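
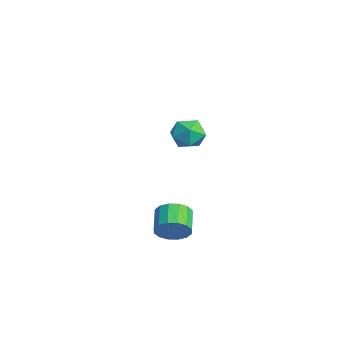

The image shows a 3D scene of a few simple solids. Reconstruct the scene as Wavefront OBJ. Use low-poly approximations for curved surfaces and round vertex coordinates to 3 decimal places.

v -1.929 2.111 0.759
v -1.522 1.679 0.581
v -0.971 2.329 2.421
v -1.39 2.062 0.456
v -1.511 2.468 0.472
v -1.827 2.707 0.623
v -2.191 2.668 0.837
v -2.432 2.368 1.015
v -2.437 1.948 1.074
v -2.205 1.604 0.985
v -1.844 1.498 0.79
v 2.15 1.052 4.036
v 3.065 1.469 4.54
v 3.195 0.351 2.72
v 4.11 0.768 3.224
v 3.539 -0.076 3.702
v 2.894 0.357 4.515
v 3.366 1.463 2.745
v 2.721 1.896 3.558
v 3.817 1.722 3.742
v 3.924 0.771 4.334
v 2.336 1.049 2.926
v 2.443 0.098 3.518
v 3.212 0.031 -3.871
v 3.737 0.174 -2.938
v 2.373 0.592 -2.236
v 1.848 0.449 -3.169
v 3.757 0.671 -3.194
v 2.394 1.089 -2.491
v 3.632 0.996 -3.631
v 2.269 1.415 -2.928
v 3.394 1.063 -4.132
v 2.031 1.481 -3.429
v 3.107 0.853 -4.564
v 1.744 1.272 -3.861
v 2.848 0.423 -4.81
v 1.485 0.841 -4.107
v 2.687 -0.112 -4.804
v 1.323 0.306 -4.102
v 2.666 -0.609 -4.549
v 1.303 -0.191 -3.846
v 2.791 -0.935 -4.112
v 1.428 -0.516 -3.409
v 3.029 -1.001 -3.611
v 1.666 -0.583 -2.908
v 3.316 -0.792 -3.179
v 1.953 -0.373 -2.476
v 3.575 -0.361 -2.933
v 2.212 0.057 -2.23
f 2 1 4
f 2 4 3
f 4 1 5
f 4 5 3
f 5 1 6
f 5 6 3
f 6 1 7
f 6 7 3
f 7 1 8
f 7 8 3
f 8 1 9
f 8 9 3
f 9 1 10
f 9 10 3
f 10 1 11
f 10 11 3
f 11 1 2
f 11 2 3
f 12 23 17
f 12 17 13
f 12 13 19
f 12 19 22
f 12 22 23
f 13 17 21
f 17 23 16
f 23 22 14
f 22 19 18
f 19 13 20
f 15 21 16
f 15 16 14
f 15 14 18
f 15 18 20
f 15 20 21
f 16 21 17
f 14 16 23
f 18 14 22
f 20 18 19
f 21 20 13
f 25 24 28
f 25 28 26
f 26 28 29
f 26 29 27
f 28 24 30
f 28 30 29
f 29 30 31
f 29 31 27
f 30 24 32
f 30 32 31
f 31 32 33
f 31 33 27
f 32 24 34
f 32 34 33
f 33 34 35
f 33 35 27
f 34 24 36
f 34 36 35
f 35 36 37
f 35 37 27
f 36 24 38
f 36 38 37
f 37 38 39
f 37 39 27
f 38 24 40
f 38 40 39
f 39 40 41
f 39 41 27
f 40 24 42
f 40 42 41
f 41 42 43
f 41 43 27
f 42 24 44
f 42 44 43
f 43 44 45
f 43 45 27
f 44 24 46
f 44 46 45
f 45 46 47
f 45 47 27
f 46 24 48
f 46 48 47
f 47 48 49
f 47 49 27
f 48 24 25
f 48 25 49
f 49 25 26
f 49 26 27



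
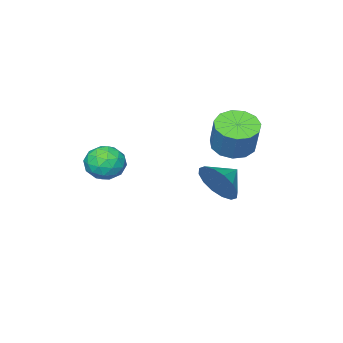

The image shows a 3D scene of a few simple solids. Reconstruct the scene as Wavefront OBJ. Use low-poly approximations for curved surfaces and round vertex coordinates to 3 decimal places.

v -3.024 2.865 2.277
v -2.518 2.221 2.412
v -2.17 2.751 3.637
v -2.676 3.395 3.503
v -2.261 2.548 2.198
v -1.913 3.078 3.423
v -2.247 2.975 2.008
v -1.898 3.505 3.234
v -2.479 3.368 1.905
v -2.13 3.898 3.13
v -2.884 3.601 1.919
v -2.536 4.131 3.145
v -3.334 3.6 2.047
v -2.985 4.13 3.273
v -3.685 3.366 2.249
v -3.337 3.896 3.474
v -3.827 2.973 2.459
v -3.478 3.503 3.684
v -3.714 2.546 2.611
v -3.365 3.076 3.837
v -3.381 2.22 2.658
v -3.033 2.75 3.883
v -2.936 2.099 2.584
v -2.587 2.629 3.809
v 0.829 1.489 2.354
v 1.373 1.596 1.793
v 1.107 0.244 2.387
v 1.651 0.351 1.826
v 1.766 0.646 2.549
v 1.594 1.415 2.528
v 0.886 0.425 1.652
v 0.714 1.194 1.631
v 1.408 0.938 1.359
v 1.952 1.075 1.913
v 0.528 0.765 2.267
v 1.072 0.902 2.821
v 1.076 1.652 2.07
v 1.404 0.188 2.11
v 1.471 0.362 2.534
v 1.791 0.425 2.204
v 1.206 1.545 2.503
v 1.526 1.608 2.173
v 1.758 1.05 2.617
v 0.954 0.232 2.007
v 1.274 0.295 1.677
v 0.689 1.415 1.976
v 1.009 1.478 1.646
v 0.722 0.79 1.563
v 1.417 1.328 1.486
v 1.581 0.596 1.505
v 1.131 0.64 1.403
v 1.029 1.092 1.391
v 1.737 1.408 1.812
v 1.9 0.677 1.831
v 1.968 0.85 2.256
v 1.867 1.302 2.244
v 1.757 1.022 1.557
v 0.58 1.163 2.349
v 0.743 0.432 2.368
v 0.613 0.538 1.936
v 0.512 0.99 1.924
v 0.899 1.244 2.675
v 1.063 0.512 2.694
v 1.451 0.748 2.789
v 1.349 1.2 2.777
v 0.723 0.818 2.623
v -2.867 2.285 0.17
v -2.548 1.932 0.992
v -3.813 2.315 0.55
v -2.513 2.42 1.041
v -2.573 2.872 0.857
v -2.712 3.167 0.489
v -2.892 3.225 0.035
v -3.066 3.032 -0.383
v -3.186 2.639 -0.652
v -3.221 2.151 -0.701
v -3.161 1.699 -0.517
v -3.022 1.404 -0.148
v -2.842 1.345 0.305
v -2.668 1.539 0.723
f 2 1 5
f 2 5 3
f 3 5 6
f 3 6 4
f 5 1 7
f 5 7 6
f 6 7 8
f 6 8 4
f 7 1 9
f 7 9 8
f 8 9 10
f 8 10 4
f 9 1 11
f 9 11 10
f 10 11 12
f 10 12 4
f 11 1 13
f 11 13 12
f 12 13 14
f 12 14 4
f 13 1 15
f 13 15 14
f 14 15 16
f 14 16 4
f 15 1 17
f 15 17 16
f 16 17 18
f 16 18 4
f 17 1 19
f 17 19 18
f 18 19 20
f 18 20 4
f 19 1 21
f 19 21 20
f 20 21 22
f 20 22 4
f 21 1 23
f 21 23 22
f 22 23 24
f 22 24 4
f 23 1 2
f 23 2 24
f 24 2 3
f 24 3 4
f 25 62 41
f 62 36 65
f 41 65 30
f 62 65 41
f 25 41 37
f 41 30 42
f 37 42 26
f 41 42 37
f 25 37 46
f 37 26 47
f 46 47 32
f 37 47 46
f 25 46 58
f 46 32 61
f 58 61 35
f 46 61 58
f 25 58 62
f 58 35 66
f 62 66 36
f 58 66 62
f 26 42 53
f 42 30 56
f 53 56 34
f 42 56 53
f 30 65 43
f 65 36 64
f 43 64 29
f 65 64 43
f 36 66 63
f 66 35 59
f 63 59 27
f 66 59 63
f 35 61 60
f 61 32 48
f 60 48 31
f 61 48 60
f 32 47 52
f 47 26 49
f 52 49 33
f 47 49 52
f 28 54 40
f 54 34 55
f 40 55 29
f 54 55 40
f 28 40 38
f 40 29 39
f 38 39 27
f 40 39 38
f 28 38 45
f 38 27 44
f 45 44 31
f 38 44 45
f 28 45 50
f 45 31 51
f 50 51 33
f 45 51 50
f 28 50 54
f 50 33 57
f 54 57 34
f 50 57 54
f 29 55 43
f 55 34 56
f 43 56 30
f 55 56 43
f 27 39 63
f 39 29 64
f 63 64 36
f 39 64 63
f 31 44 60
f 44 27 59
f 60 59 35
f 44 59 60
f 33 51 52
f 51 31 48
f 52 48 32
f 51 48 52
f 34 57 53
f 57 33 49
f 53 49 26
f 57 49 53
f 68 67 70
f 68 70 69
f 70 67 71
f 70 71 69
f 71 67 72
f 71 72 69
f 72 67 73
f 72 73 69
f 73 67 74
f 73 74 69
f 74 67 75
f 74 75 69
f 75 67 76
f 75 76 69
f 76 67 77
f 76 77 69
f 77 67 78
f 77 78 69
f 78 67 79
f 78 79 69
f 79 67 80
f 79 80 69
f 80 67 68
f 80 68 69



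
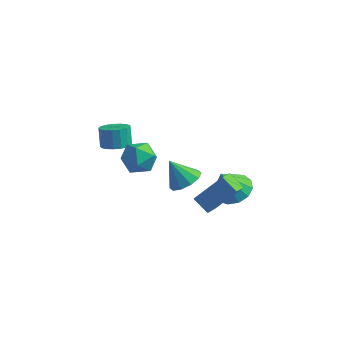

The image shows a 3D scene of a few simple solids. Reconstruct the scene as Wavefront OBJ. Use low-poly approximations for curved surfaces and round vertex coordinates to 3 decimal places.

v 2.343 0.439 -0.352
v 3.34 0.662 -0.032
v 1.977 -0.279 1.292
v 3.005 1.145 0.104
v 2.461 1.404 0.096
v 1.879 1.356 -0.054
v 1.444 1.017 -0.299
v 1.295 0.495 -0.56
v 1.478 -0.045 -0.755
v 1.936 -0.432 -0.822
v 2.523 -0.542 -0.74
v 3.053 -0.341 -0.534
v 3.357 0.108 -0.27
v -3.077 -2.002 2.813
v -2.327 -2.144 3.085
v -2.634 -1.741 4.14
v -3.383 -1.598 3.867
v -2.31 -1.781 2.951
v -2.616 -1.377 4.006
v -2.468 -1.468 2.786
v -2.775 -1.065 3.84
v -2.766 -1.278 2.626
v -3.072 -0.874 3.681
v -3.134 -1.253 2.509
v -3.441 -0.849 3.564
v -3.49 -1.4 2.462
v -3.797 -0.996 3.517
v -3.751 -1.685 2.495
v -4.058 -1.281 3.55
v -3.858 -2.042 2.601
v -4.164 -1.639 3.656
v -3.785 -2.39 2.755
v -4.092 -1.987 3.81
v -3.55 -2.649 2.923
v -3.857 -2.246 3.977
v -3.207 -2.76 3.065
v -3.514 -2.357 4.12
v -2.834 -2.697 3.149
v -3.141 -2.294 4.204
v -2.517 -2.475 3.157
v -2.823 -2.072 4.211
v 2.127 -3.531 1.928
v 3.362 -2.906 3.625
v 2.135 -2.754 1.637
v 3.37 -2.129 3.334
v 3.01 -3.751 1.366
v 4.245 -3.126 3.063
v 3.018 -2.974 1.075
v 4.253 -2.349 2.772
v -1.379 -2.569 3.554
v -0.863 -2.709 4.435
v -1.077 -4.151 3.125
v -0.561 -4.291 4.006
v -1.582 -4.155 4.024
v -1.769 -3.177 4.288
v -0.171 -3.683 3.272
v -0.358 -2.705 3.536
v -0.116 -3.397 4.26
v -0.988 -3.689 4.725
v -0.952 -3.171 2.835
v -1.824 -3.463 3.3
v 0.207 -0.726 0.381
v 0.99 -0.774 0.917
v -0.687 -0.834 1.679
v 0.843 -0.209 0.862
v 0.452 0.16 0.624
v -0.032 0.19 0.293
v -0.425 -0.13 -0.004
v -0.576 -0.677 -0.155
v -0.428 -1.243 -0.1
v -0.038 -1.611 0.138
v 0.446 -1.641 0.469
v 0.839 -1.321 0.767
f 2 1 4
f 2 4 3
f 4 1 5
f 4 5 3
f 5 1 6
f 5 6 3
f 6 1 7
f 6 7 3
f 7 1 8
f 7 8 3
f 8 1 9
f 8 9 3
f 9 1 10
f 9 10 3
f 10 1 11
f 10 11 3
f 11 1 12
f 11 12 3
f 12 1 13
f 12 13 3
f 13 1 2
f 13 2 3
f 15 14 18
f 15 18 16
f 16 18 19
f 16 19 17
f 18 14 20
f 18 20 19
f 19 20 21
f 19 21 17
f 20 14 22
f 20 22 21
f 21 22 23
f 21 23 17
f 22 14 24
f 22 24 23
f 23 24 25
f 23 25 17
f 24 14 26
f 24 26 25
f 25 26 27
f 25 27 17
f 26 14 28
f 26 28 27
f 27 28 29
f 27 29 17
f 28 14 30
f 28 30 29
f 29 30 31
f 29 31 17
f 30 14 32
f 30 32 31
f 31 32 33
f 31 33 17
f 32 14 34
f 32 34 33
f 33 34 35
f 33 35 17
f 34 14 36
f 34 36 35
f 35 36 37
f 35 37 17
f 36 14 38
f 36 38 37
f 37 38 39
f 37 39 17
f 38 14 40
f 38 40 39
f 39 40 41
f 39 41 17
f 40 14 15
f 40 15 41
f 41 15 16
f 41 16 17
f 43 45 42
f 46 43 42
f 42 45 44
f 44 46 42
f 43 49 45
f 47 43 46
f 47 49 43
f 45 49 44
f 48 46 44
f 44 49 48
f 48 47 46
f 49 47 48
f 50 61 55
f 50 55 51
f 50 51 57
f 50 57 60
f 50 60 61
f 51 55 59
f 55 61 54
f 61 60 52
f 60 57 56
f 57 51 58
f 53 59 54
f 53 54 52
f 53 52 56
f 53 56 58
f 53 58 59
f 54 59 55
f 52 54 61
f 56 52 60
f 58 56 57
f 59 58 51
f 63 62 65
f 63 65 64
f 65 62 66
f 65 66 64
f 66 62 67
f 66 67 64
f 67 62 68
f 67 68 64
f 68 62 69
f 68 69 64
f 69 62 70
f 69 70 64
f 70 62 71
f 70 71 64
f 71 62 72
f 71 72 64
f 72 62 73
f 72 73 64
f 73 62 63
f 73 63 64



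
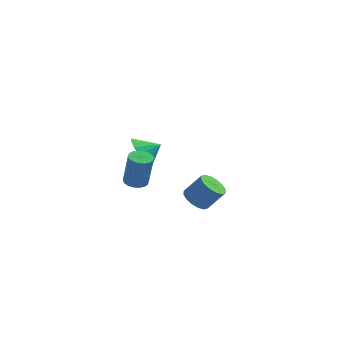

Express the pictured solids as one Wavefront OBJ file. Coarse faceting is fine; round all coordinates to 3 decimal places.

v -1.101 -3.126 -2.069
v -0.652 -3.467 -2.155
v -0.39 -3.534 -0.517
v -0.839 -3.194 -0.431
v -0.549 -3.235 -2.162
v -0.287 -3.302 -0.524
v -0.556 -2.981 -2.15
v -0.294 -3.048 -0.512
v -0.67 -2.757 -2.123
v -0.409 -2.824 -0.485
v -0.87 -2.605 -2.084
v -0.609 -2.673 -0.447
v -1.116 -2.557 -2.043
v -0.854 -2.624 -0.405
v -1.359 -2.622 -2.007
v -1.097 -2.689 -0.369
v -1.55 -2.786 -1.983
v -1.288 -2.853 -0.345
v -1.653 -3.018 -1.976
v -1.391 -3.085 -0.338
v -1.646 -3.272 -1.988
v -1.384 -3.339 -0.35
v -1.531 -3.496 -2.015
v -1.27 -3.563 -0.377
v -1.331 -3.647 -2.053
v -1.07 -3.715 -0.416
v -1.086 -3.696 -2.095
v -0.824 -3.763 -0.457
v -0.843 -3.631 -2.131
v -0.581 -3.698 -0.493
v 1.766 -4.047 -2.255
v 2.072 -3.525 -2.586
v 2.801 -3.351 -1.636
v 2.494 -3.873 -1.305
v 1.802 -3.375 -2.406
v 2.531 -3.201 -1.456
v 1.523 -3.405 -2.186
v 2.251 -3.231 -1.236
v 1.308 -3.607 -1.985
v 2.037 -3.433 -1.035
v 1.216 -3.927 -1.855
v 1.945 -3.753 -0.905
v 1.271 -4.279 -1.833
v 2 -4.105 -0.883
v 1.459 -4.569 -1.924
v 2.188 -4.395 -0.974
v 1.729 -4.719 -2.104
v 2.458 -4.545 -1.154
v 2.009 -4.689 -2.324
v 2.737 -4.515 -1.374
v 2.223 -4.487 -2.525
v 2.952 -4.313 -1.575
v 2.315 -4.167 -2.655
v 3.044 -3.993 -1.705
v 2.26 -3.815 -2.677
v 2.989 -3.641 -1.727
v -2.022 1.898 -3.5
v -1.484 1.593 -4.234
v -1.158 2.222 -3
v -1.596 2.065 -4.344
v -1.823 2.492 -4.228
v -2.103 2.759 -3.917
v -2.361 2.796 -3.494
v -2.529 2.593 -3.073
v -2.561 2.203 -2.766
v -2.449 1.732 -2.656
v -2.222 1.305 -2.772
v -1.942 1.037 -3.083
v -1.683 1 -3.506
v -1.515 1.204 -3.927
f 2 1 5
f 2 5 3
f 3 5 6
f 3 6 4
f 5 1 7
f 5 7 6
f 6 7 8
f 6 8 4
f 7 1 9
f 7 9 8
f 8 9 10
f 8 10 4
f 9 1 11
f 9 11 10
f 10 11 12
f 10 12 4
f 11 1 13
f 11 13 12
f 12 13 14
f 12 14 4
f 13 1 15
f 13 15 14
f 14 15 16
f 14 16 4
f 15 1 17
f 15 17 16
f 16 17 18
f 16 18 4
f 17 1 19
f 17 19 18
f 18 19 20
f 18 20 4
f 19 1 21
f 19 21 20
f 20 21 22
f 20 22 4
f 21 1 23
f 21 23 22
f 22 23 24
f 22 24 4
f 23 1 25
f 23 25 24
f 24 25 26
f 24 26 4
f 25 1 27
f 25 27 26
f 26 27 28
f 26 28 4
f 27 1 29
f 27 29 28
f 28 29 30
f 28 30 4
f 29 1 2
f 29 2 30
f 30 2 3
f 30 3 4
f 32 31 35
f 32 35 33
f 33 35 36
f 33 36 34
f 35 31 37
f 35 37 36
f 36 37 38
f 36 38 34
f 37 31 39
f 37 39 38
f 38 39 40
f 38 40 34
f 39 31 41
f 39 41 40
f 40 41 42
f 40 42 34
f 41 31 43
f 41 43 42
f 42 43 44
f 42 44 34
f 43 31 45
f 43 45 44
f 44 45 46
f 44 46 34
f 45 31 47
f 45 47 46
f 46 47 48
f 46 48 34
f 47 31 49
f 47 49 48
f 48 49 50
f 48 50 34
f 49 31 51
f 49 51 50
f 50 51 52
f 50 52 34
f 51 31 53
f 51 53 52
f 52 53 54
f 52 54 34
f 53 31 55
f 53 55 54
f 54 55 56
f 54 56 34
f 55 31 32
f 55 32 56
f 56 32 33
f 56 33 34
f 58 57 60
f 58 60 59
f 60 57 61
f 60 61 59
f 61 57 62
f 61 62 59
f 62 57 63
f 62 63 59
f 63 57 64
f 63 64 59
f 64 57 65
f 64 65 59
f 65 57 66
f 65 66 59
f 66 57 67
f 66 67 59
f 67 57 68
f 67 68 59
f 68 57 69
f 68 69 59
f 69 57 70
f 69 70 59
f 70 57 58
f 70 58 59



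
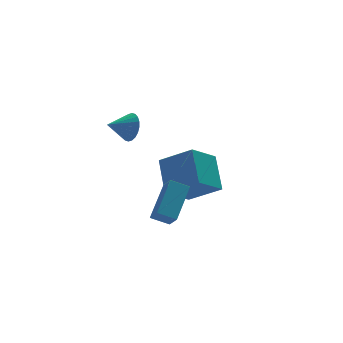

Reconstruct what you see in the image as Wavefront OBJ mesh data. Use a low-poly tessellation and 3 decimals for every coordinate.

v -1.024 -4.628 -2.353
v -1.824 -4.205 -1.929
v -1.027 -3.881 -3.105
v -1.827 -3.457 -2.68
v 0.247 -3.423 -1.16
v -0.553 -2.999 -0.735
v 0.244 -2.675 -1.911
v -0.556 -2.252 -1.487
v -1.48 -0.609 1.821
v -1.21 -0.233 2.522
v -2.64 -0.591 2.259
v -1.277 0.026 2.333
v -1.376 0.188 2.065
v -1.49 0.229 1.761
v -1.603 0.142 1.466
v -1.697 -0.059 1.224
v -1.758 -0.344 1.074
v -1.776 -0.669 1.038
v -1.75 -0.985 1.12
v -1.682 -1.244 1.31
v -1.584 -1.406 1.577
v -1.47 -1.447 1.882
v -1.357 -1.36 2.177
v -1.263 -1.159 2.418
v -1.202 -0.874 2.568
v -1.183 -0.549 2.605
v 1.042 0.921 -4.238
v 2.266 -0.322 -3.124
v 1.515 2.594 -2.89
v 2.738 1.351 -1.776
v 2.582 1.409 -5.384
v 3.805 0.166 -4.27
v 3.054 3.082 -4.036
v 4.278 1.839 -2.922
f 2 4 1
f 5 2 1
f 1 4 3
f 3 5 1
f 2 8 4
f 6 2 5
f 6 8 2
f 4 8 3
f 7 5 3
f 3 8 7
f 7 6 5
f 8 6 7
f 10 9 12
f 10 12 11
f 12 9 13
f 12 13 11
f 13 9 14
f 13 14 11
f 14 9 15
f 14 15 11
f 15 9 16
f 15 16 11
f 16 9 17
f 16 17 11
f 17 9 18
f 17 18 11
f 18 9 19
f 18 19 11
f 19 9 20
f 19 20 11
f 20 9 21
f 20 21 11
f 21 9 22
f 21 22 11
f 22 9 23
f 22 23 11
f 23 9 24
f 23 24 11
f 24 9 25
f 24 25 11
f 25 9 26
f 25 26 11
f 26 9 10
f 26 10 11
f 28 30 27
f 31 28 27
f 27 30 29
f 29 31 27
f 28 34 30
f 32 28 31
f 32 34 28
f 30 34 29
f 33 31 29
f 29 34 33
f 33 32 31
f 34 32 33



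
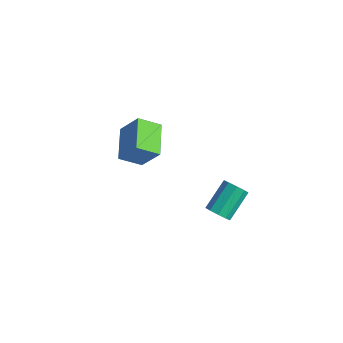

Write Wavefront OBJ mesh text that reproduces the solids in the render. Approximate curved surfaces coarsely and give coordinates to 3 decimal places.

v 1.707 -3.413 -3.967
v 1.954 -3.114 -4.314
v 1.781 -2.049 -3.52
v 1.533 -2.347 -3.173
v 1.605 -3.119 -4.384
v 1.432 -2.053 -3.59
v 1.304 -3.261 -4.259
v 1.131 -2.195 -3.465
v 1.191 -3.474 -3.997
v 1.018 -2.408 -3.203
v 1.319 -3.658 -3.721
v 1.146 -2.593 -2.928
v 1.629 -3.728 -3.561
v 1.456 -2.662 -2.767
v 1.975 -3.65 -3.59
v 1.802 -2.584 -2.796
v 2.195 -3.461 -3.796
v 2.022 -2.395 -3.002
v 2.187 -3.25 -4.081
v 2.014 -2.184 -3.288
v -3.537 -2.398 -4.028
v -4.032 -3.138 -3.472
v -2.844 -2.088 -2.997
v -3.339 -2.829 -2.441
v -2.521 -3.371 -4.419
v -3.016 -4.112 -3.863
v -1.828 -3.062 -3.388
v -2.323 -3.802 -2.832
f 2 1 5
f 2 5 3
f 3 5 6
f 3 6 4
f 5 1 7
f 5 7 6
f 6 7 8
f 6 8 4
f 7 1 9
f 7 9 8
f 8 9 10
f 8 10 4
f 9 1 11
f 9 11 10
f 10 11 12
f 10 12 4
f 11 1 13
f 11 13 12
f 12 13 14
f 12 14 4
f 13 1 15
f 13 15 14
f 14 15 16
f 14 16 4
f 15 1 17
f 15 17 16
f 16 17 18
f 16 18 4
f 17 1 19
f 17 19 18
f 18 19 20
f 18 20 4
f 19 1 2
f 19 2 20
f 20 2 3
f 20 3 4
f 22 24 21
f 25 22 21
f 21 24 23
f 23 25 21
f 22 28 24
f 26 22 25
f 26 28 22
f 24 28 23
f 27 25 23
f 23 28 27
f 27 26 25
f 28 26 27



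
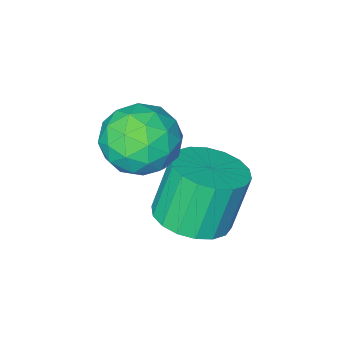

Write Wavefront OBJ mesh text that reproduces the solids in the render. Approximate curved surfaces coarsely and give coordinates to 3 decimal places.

v -3.012 -2.23 0.177
v -1.908 -2.008 -0.036
v -2.712 -4.032 -0.144
v -1.608 -3.81 -0.357
v -2.019 -3.703 0.708
v -2.204 -2.59 0.906
v -2.416 -3.45 -1.086
v -2.601 -2.337 -0.888
v -1.539 -2.762 -0.817
v -1.294 -2.919 0.292
v -3.326 -3.121 -0.472
v -3.081 -3.278 0.637
v -2.486 -1.961 0.099
v -2.134 -4.079 -0.279
v -2.375 -4.016 0.347
v -1.726 -3.886 0.222
v -2.66 -2.303 0.652
v -2.011 -2.173 0.527
v -2.077 -3.169 0.964
v -2.609 -3.867 -0.707
v -1.96 -3.737 -0.832
v -2.894 -2.154 -0.402
v -2.245 -2.024 -0.527
v -2.543 -2.871 -1.144
v -1.621 -2.274 -0.485
v -1.445 -3.333 -0.674
v -1.919 -3.121 -1.103
v -2.028 -2.467 -0.986
v -1.476 -2.366 0.166
v -1.3 -3.425 -0.022
v -1.542 -3.362 0.603
v -1.651 -2.708 0.72
v -1.26 -2.809 -0.293
v -3.32 -2.615 -0.158
v -3.144 -3.674 -0.346
v -2.969 -3.332 -0.9
v -3.078 -2.678 -0.783
v -3.175 -2.707 0.494
v -2.999 -3.766 0.305
v -2.592 -3.573 0.806
v -2.701 -2.919 0.923
v -3.36 -3.231 0.113
v -3.125 -1.902 -2.939
v -2.372 -2.635 -2.69
v -3.002 -2.691 -0.951
v -3.755 -1.958 -1.201
v -2.151 -2.219 -2.597
v -2.781 -2.274 -0.858
v -2.123 -1.74 -2.571
v -2.753 -1.795 -0.832
v -2.293 -1.293 -2.618
v -2.923 -1.348 -0.88
v -2.628 -0.967 -2.729
v -3.258 -1.022 -0.991
v -3.062 -0.826 -2.882
v -3.692 -0.881 -1.143
v -3.508 -0.898 -3.046
v -4.138 -0.953 -1.307
v -3.878 -1.169 -3.189
v -4.508 -1.225 -1.45
v -4.099 -1.586 -3.282
v -4.729 -1.641 -1.543
v -4.127 -2.065 -3.308
v -4.757 -2.12 -1.569
v -3.957 -2.512 -3.26
v -4.587 -2.567 -1.522
v -3.622 -2.838 -3.149
v -4.252 -2.893 -1.411
v -3.188 -2.979 -2.997
v -3.818 -3.034 -1.258
v -2.742 -2.907 -2.833
v -3.372 -2.962 -1.094
f 1 38 17
f 38 12 41
f 17 41 6
f 38 41 17
f 1 17 13
f 17 6 18
f 13 18 2
f 17 18 13
f 1 13 22
f 13 2 23
f 22 23 8
f 13 23 22
f 1 22 34
f 22 8 37
f 34 37 11
f 22 37 34
f 1 34 38
f 34 11 42
f 38 42 12
f 34 42 38
f 2 18 29
f 18 6 32
f 29 32 10
f 18 32 29
f 6 41 19
f 41 12 40
f 19 40 5
f 41 40 19
f 12 42 39
f 42 11 35
f 39 35 3
f 42 35 39
f 11 37 36
f 37 8 24
f 36 24 7
f 37 24 36
f 8 23 28
f 23 2 25
f 28 25 9
f 23 25 28
f 4 30 16
f 30 10 31
f 16 31 5
f 30 31 16
f 4 16 14
f 16 5 15
f 14 15 3
f 16 15 14
f 4 14 21
f 14 3 20
f 21 20 7
f 14 20 21
f 4 21 26
f 21 7 27
f 26 27 9
f 21 27 26
f 4 26 30
f 26 9 33
f 30 33 10
f 26 33 30
f 5 31 19
f 31 10 32
f 19 32 6
f 31 32 19
f 3 15 39
f 15 5 40
f 39 40 12
f 15 40 39
f 7 20 36
f 20 3 35
f 36 35 11
f 20 35 36
f 9 27 28
f 27 7 24
f 28 24 8
f 27 24 28
f 10 33 29
f 33 9 25
f 29 25 2
f 33 25 29
f 44 43 47
f 44 47 45
f 45 47 48
f 45 48 46
f 47 43 49
f 47 49 48
f 48 49 50
f 48 50 46
f 49 43 51
f 49 51 50
f 50 51 52
f 50 52 46
f 51 43 53
f 51 53 52
f 52 53 54
f 52 54 46
f 53 43 55
f 53 55 54
f 54 55 56
f 54 56 46
f 55 43 57
f 55 57 56
f 56 57 58
f 56 58 46
f 57 43 59
f 57 59 58
f 58 59 60
f 58 60 46
f 59 43 61
f 59 61 60
f 60 61 62
f 60 62 46
f 61 43 63
f 61 63 62
f 62 63 64
f 62 64 46
f 63 43 65
f 63 65 64
f 64 65 66
f 64 66 46
f 65 43 67
f 65 67 66
f 66 67 68
f 66 68 46
f 67 43 69
f 67 69 68
f 68 69 70
f 68 70 46
f 69 43 71
f 69 71 70
f 70 71 72
f 70 72 46
f 71 43 44
f 71 44 72
f 72 44 45
f 72 45 46



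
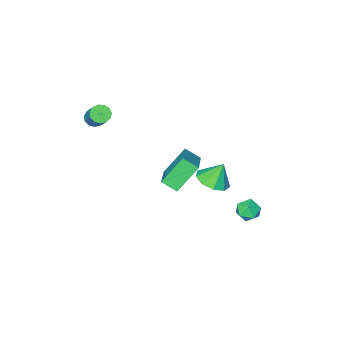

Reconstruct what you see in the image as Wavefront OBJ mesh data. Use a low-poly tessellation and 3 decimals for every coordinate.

v 0.255 3.727 1.119
v 0.826 4.528 1.234
v -0.275 3.933 2.321
v 0.239 4.701 0.944
v -0.341 4.419 0.737
v -0.641 3.812 0.708
v -0.522 3.166 0.872
v -0.039 2.782 1.151
v 0.582 2.84 1.415
v 1.05 3.313 1.541
v 1.146 3.98 1.469
v -3.453 -2.269 -3.529
v -2.931 -3.048 -2.973
v -2.193 -0.764 -2.604
v -1.671 -1.543 -2.047
v -2.109 -2.457 -5.053
v -1.587 -3.236 -4.496
v -0.849 -0.952 -4.127
v -0.327 -1.731 -3.571
v -3.094 3.524 -4.13
v -2.489 3.823 -3.722
v -2.871 2.377 -3.618
v -2.266 2.676 -3.21
v -3.005 2.884 -3.029
v -3.143 3.593 -3.346
v -2.217 2.607 -3.994
v -2.355 3.316 -4.311
v -1.947 3.257 -3.639
v -2.434 3.428 -3.042
v -2.926 2.772 -4.298
v -3.413 2.943 -3.701
v 2.516 -3.875 2.054
v 2.99 -4.212 2.203
v 3.437 -2.942 3.655
v 2.964 -2.605 3.506
v 3.1 -3.989 1.974
v 3.547 -2.719 3.426
v 3.025 -3.73 1.77
v 3.472 -2.46 3.222
v 2.788 -3.517 1.657
v 3.236 -2.247 3.109
v 2.465 -3.417 1.669
v 2.913 -2.147 3.121
v 2.159 -3.463 1.804
v 2.606 -2.193 3.256
v 1.966 -3.64 2.018
v 2.413 -2.37 3.47
v 1.947 -3.891 2.243
v 2.395 -2.621 3.695
v 2.11 -4.137 2.409
v 2.557 -2.867 3.861
v 2.401 -4.3 2.461
v 2.848 -3.03 3.913
v 2.729 -4.328 2.385
v 3.177 -3.058 3.837
f 2 1 4
f 2 4 3
f 4 1 5
f 4 5 3
f 5 1 6
f 5 6 3
f 6 1 7
f 6 7 3
f 7 1 8
f 7 8 3
f 8 1 9
f 8 9 3
f 9 1 10
f 9 10 3
f 10 1 11
f 10 11 3
f 11 1 2
f 11 2 3
f 13 15 12
f 16 13 12
f 12 15 14
f 14 16 12
f 13 19 15
f 17 13 16
f 17 19 13
f 15 19 14
f 18 16 14
f 14 19 18
f 18 17 16
f 19 17 18
f 20 31 25
f 20 25 21
f 20 21 27
f 20 27 30
f 20 30 31
f 21 25 29
f 25 31 24
f 31 30 22
f 30 27 26
f 27 21 28
f 23 29 24
f 23 24 22
f 23 22 26
f 23 26 28
f 23 28 29
f 24 29 25
f 22 24 31
f 26 22 30
f 28 26 27
f 29 28 21
f 33 32 36
f 33 36 34
f 34 36 37
f 34 37 35
f 36 32 38
f 36 38 37
f 37 38 39
f 37 39 35
f 38 32 40
f 38 40 39
f 39 40 41
f 39 41 35
f 40 32 42
f 40 42 41
f 41 42 43
f 41 43 35
f 42 32 44
f 42 44 43
f 43 44 45
f 43 45 35
f 44 32 46
f 44 46 45
f 45 46 47
f 45 47 35
f 46 32 48
f 46 48 47
f 47 48 49
f 47 49 35
f 48 32 50
f 48 50 49
f 49 50 51
f 49 51 35
f 50 32 52
f 50 52 51
f 51 52 53
f 51 53 35
f 52 32 54
f 52 54 53
f 53 54 55
f 53 55 35
f 54 32 33
f 54 33 55
f 55 33 34
f 55 34 35



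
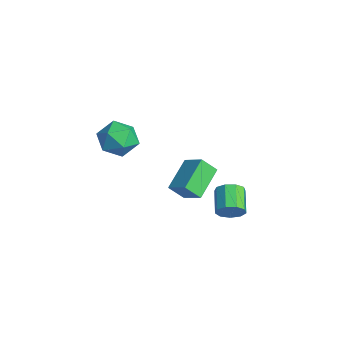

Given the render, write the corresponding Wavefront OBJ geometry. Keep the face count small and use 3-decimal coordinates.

v 2.91 -1.308 0.71
v 1.768 0.01 1.626
v 3.109 -0.557 -0.124
v 1.967 0.762 0.792
v 3.993 -0.842 1.388
v 2.851 0.477 2.304
v 4.192 -0.09 0.554
v 3.05 1.228 1.47
v 2.869 2.071 -2.195
v 3.084 1.7 -1.52
v 1.807 2.179 -0.849
v 1.591 2.549 -1.525
v 3.276 2.212 -1.521
v 1.998 2.691 -0.851
v 3.277 2.659 -1.838
v 1.999 3.138 -1.168
v 3.087 2.83 -2.322
v 1.81 3.309 -1.651
v 2.795 2.646 -2.747
v 1.518 3.124 -2.076
v 2.537 2.192 -2.913
v 1.26 2.671 -2.243
v 2.435 1.682 -2.744
v 1.158 2.161 -2.073
v 2.535 1.354 -2.318
v 1.258 1.833 -1.647
v 2.792 1.361 -1.835
v 1.515 1.84 -1.164
v -3.589 -1.087 -0.583
v -2.582 -0.815 0.07
v -3.838 -2.745 0.49
v -2.831 -2.473 1.143
v -3.846 -1.787 1.262
v -3.692 -0.763 0.599
v -2.728 -2.797 -0.039
v -2.574 -1.773 -0.702
v -2.051 -1.872 0.407
v -2.741 -1.248 1.211
v -3.679 -2.312 -0.651
v -4.369 -1.688 0.153
f 2 4 1
f 5 2 1
f 1 4 3
f 3 5 1
f 2 8 4
f 6 2 5
f 6 8 2
f 4 8 3
f 7 5 3
f 3 8 7
f 7 6 5
f 8 6 7
f 10 9 13
f 10 13 11
f 11 13 14
f 11 14 12
f 13 9 15
f 13 15 14
f 14 15 16
f 14 16 12
f 15 9 17
f 15 17 16
f 16 17 18
f 16 18 12
f 17 9 19
f 17 19 18
f 18 19 20
f 18 20 12
f 19 9 21
f 19 21 20
f 20 21 22
f 20 22 12
f 21 9 23
f 21 23 22
f 22 23 24
f 22 24 12
f 23 9 25
f 23 25 24
f 24 25 26
f 24 26 12
f 25 9 27
f 25 27 26
f 26 27 28
f 26 28 12
f 27 9 10
f 27 10 28
f 28 10 11
f 28 11 12
f 29 40 34
f 29 34 30
f 29 30 36
f 29 36 39
f 29 39 40
f 30 34 38
f 34 40 33
f 40 39 31
f 39 36 35
f 36 30 37
f 32 38 33
f 32 33 31
f 32 31 35
f 32 35 37
f 32 37 38
f 33 38 34
f 31 33 40
f 35 31 39
f 37 35 36
f 38 37 30



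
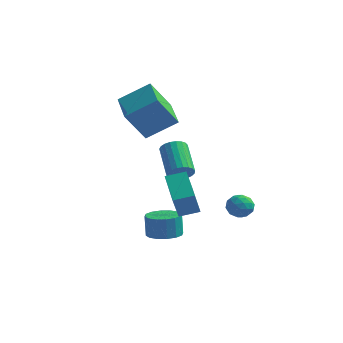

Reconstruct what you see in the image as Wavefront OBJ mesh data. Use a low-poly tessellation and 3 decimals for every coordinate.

v -4.087 -0.829 4.154
v -2.749 -0.105 5.115
v -5.146 0.829 4.379
v -3.808 1.553 5.341
v -3.332 -0.133 2.579
v -1.994 0.591 3.541
v -4.391 1.525 2.805
v -3.053 2.249 3.766
v -1.47 -0.445 0.773
v -1.046 -0.527 1.285
v -1.925 0.764 2.219
v -2.35 0.845 1.707
v -0.918 -0.331 1.134
v -1.797 0.96 2.069
v -0.885 -0.154 0.921
v -1.765 1.137 1.855
v -0.954 -0.028 0.682
v -1.833 1.263 1.617
v -1.112 0.026 0.459
v -1.991 1.317 1.394
v -1.332 -0.002 0.29
v -2.211 1.289 1.225
v -1.575 -0.106 0.205
v -2.455 1.185 1.139
v -1.801 -0.269 0.218
v -2.681 1.022 1.152
v -1.969 -0.462 0.326
v -2.849 0.828 1.261
v -2.052 -0.653 0.512
v -2.931 0.638 1.447
v -2.033 -0.808 0.743
v -2.913 0.483 1.678
v -1.917 -0.9 0.979
v -2.797 0.391 1.914
v -1.724 -0.913 1.18
v -2.604 0.378 2.114
v -1.487 -0.846 1.31
v -2.367 0.445 2.244
v -1.247 -0.709 1.347
v -2.127 0.582 2.281
v 0.998 -0.946 -0.434
v 1.448 -0.45 -0.618
v 1.852 -1.65 -0.242
v 2.302 -1.154 -0.426
v 1.939 -1.092 0.162
v 1.411 -0.657 0.044
v 1.889 -1.443 -0.904
v 1.361 -1.008 -1.022
v 1.999 -0.757 -0.908
v 2.029 -0.541 -0.249
v 1.271 -1.559 -0.611
v 1.301 -1.343 0.048
v 1.148 -0.636 -0.543
v 2.152 -1.464 -0.317
v 1.938 -1.427 0.028
v 2.203 -1.136 -0.08
v 1.126 -0.758 -0.154
v 1.391 -0.467 -0.262
v 1.679 -0.844 0.196
v 1.909 -1.633 -0.598
v 2.174 -1.342 -0.706
v 1.097 -0.964 -0.78
v 1.362 -0.673 -0.888
v 1.621 -1.256 -1.056
v 1.736 -0.526 -0.821
v 2.238 -0.939 -0.709
v 1.995 -1.109 -0.989
v 1.685 -0.853 -1.059
v 1.754 -0.398 -0.434
v 2.256 -0.812 -0.321
v 2.042 -0.776 0.024
v 1.732 -0.52 -0.045
v 2.078 -0.579 -0.605
v 1.044 -1.288 -0.539
v 1.546 -1.702 -0.426
v 1.568 -1.58 -0.815
v 1.258 -1.324 -0.884
v 1.062 -1.161 -0.151
v 1.564 -1.574 -0.039
v 1.615 -1.247 0.199
v 1.305 -0.991 0.129
v 1.222 -1.521 -0.255
v -0.2 -3.853 -0.046
v -0.215 -4.526 1.294
v -1.129 -2.492 0.626
v -1.144 -3.165 1.967
v 0.644 -3.395 0.193
v 0.629 -4.068 1.534
v -0.285 -2.034 0.866
v -0.3 -2.707 2.206
v -1.393 -2.601 -2.094
v -0.661 -3.005 -1.942
v -0.795 -2.824 -0.814
v -1.527 -2.419 -0.966
v -0.549 -2.584 -1.996
v -0.683 -2.402 -0.869
v -0.663 -2.166 -2.077
v -0.797 -1.985 -0.949
v -0.972 -1.865 -2.162
v -1.106 -1.684 -1.035
v -1.395 -1.762 -2.229
v -1.529 -1.58 -1.102
v -1.816 -1.883 -2.26
v -1.95 -1.701 -1.132
v -2.125 -2.196 -2.246
v -2.259 -2.015 -1.118
v -2.237 -2.618 -2.191
v -2.371 -2.436 -1.064
v -2.123 -3.035 -2.111
v -2.257 -2.854 -0.983
v -1.814 -3.336 -2.025
v -1.948 -3.155 -0.898
v -1.391 -3.44 -1.958
v -1.525 -3.258 -0.831
v -0.97 -3.319 -1.928
v -1.104 -3.137 -0.8
f 2 4 1
f 5 2 1
f 1 4 3
f 3 5 1
f 2 8 4
f 6 2 5
f 6 8 2
f 4 8 3
f 7 5 3
f 3 8 7
f 7 6 5
f 8 6 7
f 10 9 13
f 10 13 11
f 11 13 14
f 11 14 12
f 13 9 15
f 13 15 14
f 14 15 16
f 14 16 12
f 15 9 17
f 15 17 16
f 16 17 18
f 16 18 12
f 17 9 19
f 17 19 18
f 18 19 20
f 18 20 12
f 19 9 21
f 19 21 20
f 20 21 22
f 20 22 12
f 21 9 23
f 21 23 22
f 22 23 24
f 22 24 12
f 23 9 25
f 23 25 24
f 24 25 26
f 24 26 12
f 25 9 27
f 25 27 26
f 26 27 28
f 26 28 12
f 27 9 29
f 27 29 28
f 28 29 30
f 28 30 12
f 29 9 31
f 29 31 30
f 30 31 32
f 30 32 12
f 31 9 33
f 31 33 32
f 32 33 34
f 32 34 12
f 33 9 35
f 33 35 34
f 34 35 36
f 34 36 12
f 35 9 37
f 35 37 36
f 36 37 38
f 36 38 12
f 37 9 39
f 37 39 38
f 38 39 40
f 38 40 12
f 39 9 10
f 39 10 40
f 40 10 11
f 40 11 12
f 41 78 57
f 78 52 81
f 57 81 46
f 78 81 57
f 41 57 53
f 57 46 58
f 53 58 42
f 57 58 53
f 41 53 62
f 53 42 63
f 62 63 48
f 53 63 62
f 41 62 74
f 62 48 77
f 74 77 51
f 62 77 74
f 41 74 78
f 74 51 82
f 78 82 52
f 74 82 78
f 42 58 69
f 58 46 72
f 69 72 50
f 58 72 69
f 46 81 59
f 81 52 80
f 59 80 45
f 81 80 59
f 52 82 79
f 82 51 75
f 79 75 43
f 82 75 79
f 51 77 76
f 77 48 64
f 76 64 47
f 77 64 76
f 48 63 68
f 63 42 65
f 68 65 49
f 63 65 68
f 44 70 56
f 70 50 71
f 56 71 45
f 70 71 56
f 44 56 54
f 56 45 55
f 54 55 43
f 56 55 54
f 44 54 61
f 54 43 60
f 61 60 47
f 54 60 61
f 44 61 66
f 61 47 67
f 66 67 49
f 61 67 66
f 44 66 70
f 66 49 73
f 70 73 50
f 66 73 70
f 45 71 59
f 71 50 72
f 59 72 46
f 71 72 59
f 43 55 79
f 55 45 80
f 79 80 52
f 55 80 79
f 47 60 76
f 60 43 75
f 76 75 51
f 60 75 76
f 49 67 68
f 67 47 64
f 68 64 48
f 67 64 68
f 50 73 69
f 73 49 65
f 69 65 42
f 73 65 69
f 84 86 83
f 87 84 83
f 83 86 85
f 85 87 83
f 84 90 86
f 88 84 87
f 88 90 84
f 86 90 85
f 89 87 85
f 85 90 89
f 89 88 87
f 90 88 89
f 92 91 95
f 92 95 93
f 93 95 96
f 93 96 94
f 95 91 97
f 95 97 96
f 96 97 98
f 96 98 94
f 97 91 99
f 97 99 98
f 98 99 100
f 98 100 94
f 99 91 101
f 99 101 100
f 100 101 102
f 100 102 94
f 101 91 103
f 101 103 102
f 102 103 104
f 102 104 94
f 103 91 105
f 103 105 104
f 104 105 106
f 104 106 94
f 105 91 107
f 105 107 106
f 106 107 108
f 106 108 94
f 107 91 109
f 107 109 108
f 108 109 110
f 108 110 94
f 109 91 111
f 109 111 110
f 110 111 112
f 110 112 94
f 111 91 113
f 111 113 112
f 112 113 114
f 112 114 94
f 113 91 115
f 113 115 114
f 114 115 116
f 114 116 94
f 115 91 92
f 115 92 116
f 116 92 93
f 116 93 94



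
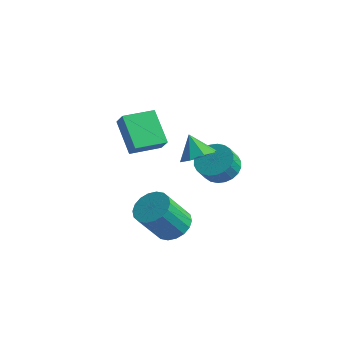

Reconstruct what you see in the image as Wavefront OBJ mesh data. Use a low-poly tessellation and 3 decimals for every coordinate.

v 0.007 -0.173 -1.934
v 1.034 -0.249 -1.923
v 0.98 -0.863 -1.036
v -0.047 -0.787 -1.046
v 0.978 0.08 -1.699
v 0.923 -0.534 -0.812
v 0.774 0.37 -1.511
v 0.719 -0.244 -0.624
v 0.453 0.578 -1.387
v 0.398 -0.036 -0.5
v 0.064 0.671 -1.346
v 0.009 0.057 -0.459
v -0.333 0.636 -1.395
v -0.388 0.022 -0.508
v -0.679 0.478 -1.525
v -0.733 -0.136 -0.638
v -0.92 0.22 -1.718
v -0.974 -0.393 -0.831
v -1.02 -0.097 -1.944
v -1.074 -0.711 -1.057
v -0.963 -0.426 -2.168
v -1.018 -1.04 -1.281
v -0.759 -0.716 -2.356
v -0.814 -1.33 -1.469
v -0.438 -0.924 -2.48
v -0.493 -1.538 -1.593
v -0.049 -1.017 -2.521
v -0.104 -1.631 -1.634
v 0.348 -0.982 -2.472
v 0.293 -1.596 -1.585
v 0.693 -0.824 -2.342
v 0.639 -1.438 -1.455
v 0.934 -0.567 -2.149
v 0.88 -1.18 -1.262
v -0.73 -3.152 -4.698
v 0.215 -3.561 -4.681
v -0.285 -4.638 -2.924
v -1.23 -4.228 -2.942
v 0.264 -3.179 -4.432
v -0.235 -4.256 -2.676
v 0.117 -2.792 -4.237
v -0.382 -3.868 -2.48
v -0.198 -2.475 -4.132
v -0.697 -3.552 -2.376
v -0.618 -2.293 -4.14
v -1.118 -3.37 -2.384
v -1.061 -2.281 -4.259
v -1.56 -3.358 -2.502
v -1.438 -2.441 -4.464
v -1.938 -3.518 -2.707
v -1.675 -2.742 -4.716
v -2.175 -3.819 -2.959
v -1.725 -3.124 -4.964
v -2.224 -4.201 -3.208
v -1.578 -3.512 -5.16
v -2.077 -4.588 -3.403
v -1.263 -3.828 -5.264
v -1.762 -4.905 -3.508
v -0.842 -4.01 -5.256
v -1.342 -5.087 -3.5
v -0.4 -4.022 -5.138
v -0.899 -5.099 -3.381
v -0.022 -3.862 -4.933
v -0.522 -4.939 -3.176
v 1.347 -4.03 1.704
v 2.119 -3.735 2.152
v 0.633 -3.79 2.776
v 1.78 -3.202 1.808
v 1.188 -3.154 1.402
v 0.688 -3.619 1.174
v 0.575 -4.325 1.256
v 0.914 -4.858 1.601
v 1.506 -4.906 2.006
v 2.005 -4.441 2.234
v -3.206 -3.317 -0.487
v -4.59 -2.495 0.799
v -2.391 -1.827 -0.562
v -3.775 -1.005 0.723
v -2.625 -3.595 0.317
v -4.009 -2.773 1.602
v -1.81 -2.105 0.241
v -3.194 -1.283 1.527
f 2 1 5
f 2 5 3
f 3 5 6
f 3 6 4
f 5 1 7
f 5 7 6
f 6 7 8
f 6 8 4
f 7 1 9
f 7 9 8
f 8 9 10
f 8 10 4
f 9 1 11
f 9 11 10
f 10 11 12
f 10 12 4
f 11 1 13
f 11 13 12
f 12 13 14
f 12 14 4
f 13 1 15
f 13 15 14
f 14 15 16
f 14 16 4
f 15 1 17
f 15 17 16
f 16 17 18
f 16 18 4
f 17 1 19
f 17 19 18
f 18 19 20
f 18 20 4
f 19 1 21
f 19 21 20
f 20 21 22
f 20 22 4
f 21 1 23
f 21 23 22
f 22 23 24
f 22 24 4
f 23 1 25
f 23 25 24
f 24 25 26
f 24 26 4
f 25 1 27
f 25 27 26
f 26 27 28
f 26 28 4
f 27 1 29
f 27 29 28
f 28 29 30
f 28 30 4
f 29 1 31
f 29 31 30
f 30 31 32
f 30 32 4
f 31 1 33
f 31 33 32
f 32 33 34
f 32 34 4
f 33 1 2
f 33 2 34
f 34 2 3
f 34 3 4
f 36 35 39
f 36 39 37
f 37 39 40
f 37 40 38
f 39 35 41
f 39 41 40
f 40 41 42
f 40 42 38
f 41 35 43
f 41 43 42
f 42 43 44
f 42 44 38
f 43 35 45
f 43 45 44
f 44 45 46
f 44 46 38
f 45 35 47
f 45 47 46
f 46 47 48
f 46 48 38
f 47 35 49
f 47 49 48
f 48 49 50
f 48 50 38
f 49 35 51
f 49 51 50
f 50 51 52
f 50 52 38
f 51 35 53
f 51 53 52
f 52 53 54
f 52 54 38
f 53 35 55
f 53 55 54
f 54 55 56
f 54 56 38
f 55 35 57
f 55 57 56
f 56 57 58
f 56 58 38
f 57 35 59
f 57 59 58
f 58 59 60
f 58 60 38
f 59 35 61
f 59 61 60
f 60 61 62
f 60 62 38
f 61 35 63
f 61 63 62
f 62 63 64
f 62 64 38
f 63 35 36
f 63 36 64
f 64 36 37
f 64 37 38
f 66 65 68
f 66 68 67
f 68 65 69
f 68 69 67
f 69 65 70
f 69 70 67
f 70 65 71
f 70 71 67
f 71 65 72
f 71 72 67
f 72 65 73
f 72 73 67
f 73 65 74
f 73 74 67
f 74 65 66
f 74 66 67
f 76 78 75
f 79 76 75
f 75 78 77
f 77 79 75
f 76 82 78
f 80 76 79
f 80 82 76
f 78 82 77
f 81 79 77
f 77 82 81
f 81 80 79
f 82 80 81



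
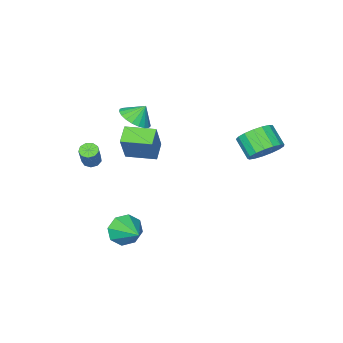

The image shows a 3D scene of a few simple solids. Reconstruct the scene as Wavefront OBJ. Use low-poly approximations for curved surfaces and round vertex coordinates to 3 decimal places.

v 0.233 -3.164 0.344
v 0.917 -2.657 2.088
v -0.879 -1.839 0.396
v -0.195 -1.333 2.139
v 1.015 -2.487 -0.159
v 1.699 -1.981 1.584
v -0.097 -1.163 -0.108
v 0.587 -0.656 1.636
v 0.776 -1.901 3.097
v 1.471 -2.332 3.654
v 0.244 -1.639 3.963
v 1.613 -1.947 3.624
v 1.609 -1.553 3.503
v 1.462 -1.22 3.312
v 1.195 -1.004 3.083
v 0.857 -0.944 2.857
v 0.504 -1.049 2.672
v 0.199 -1.301 2.561
v -0.007 -1.657 2.542
v -0.077 -2.055 2.619
v -0 -2.427 2.779
v 0.211 -2.708 2.994
v 0.52 -2.849 3.226
v 0.874 -2.826 3.436
v 1.21 -2.643 3.588
v -3.849 3.319 1.391
v -2.879 2.986 1.087
v -2.981 1.887 1.965
v -3.951 2.221 2.269
v -2.783 3.295 1.484
v -2.886 2.196 2.362
v -2.932 3.609 1.86
v -3.034 2.51 2.738
v -3.291 3.857 2.129
v -3.393 2.758 3.007
v -3.777 3.982 2.228
v -3.88 2.883 3.106
v -4.28 3.955 2.136
v -4.383 2.856 3.014
v -4.684 3.782 1.873
v -4.787 2.684 2.751
v -4.897 3.504 1.499
v -5 2.405 2.377
v -4.87 3.183 1.101
v -4.972 2.084 1.979
v -4.608 2.893 0.769
v -4.711 1.795 1.647
v -4.173 2.701 0.58
v -4.275 1.603 1.458
v -3.663 2.651 0.576
v -3.766 1.552 1.454
v -3.196 2.754 0.759
v -3.299 1.655 1.637
v 2.657 -0.267 -4.046
v 3.11 0.038 -4.908
v 2.963 1.407 -3.294
v 2.342 0.178 -4.908
v 1.759 0.058 -4.404
v 1.702 -0.252 -3.69
v 2.204 -0.571 -3.185
v 2.972 -0.712 -3.184
v 3.556 -0.592 -3.689
v 3.613 -0.281 -4.403
v 2.143 -4.025 -0.814
v 2.454 -3.65 -1.07
v 2.927 -3.201 0.157
v 2.617 -3.575 0.414
v 2.115 -3.506 -0.993
v 2.588 -3.056 0.234
v 1.79 -3.604 -0.831
v 2.263 -3.154 0.396
v 1.63 -3.899 -0.662
v 2.103 -3.45 0.566
v 1.71 -4.253 -0.563
v 2.184 -3.804 0.664
v 1.993 -4.5 -0.581
v 2.467 -4.051 0.646
v 2.346 -4.525 -0.709
v 2.82 -4.075 0.518
v 2.605 -4.316 -0.885
v 3.078 -3.866 0.342
v 2.647 -3.97 -1.028
v 3.12 -3.521 0.199
f 2 4 1
f 5 2 1
f 1 4 3
f 3 5 1
f 2 8 4
f 6 2 5
f 6 8 2
f 4 8 3
f 7 5 3
f 3 8 7
f 7 6 5
f 8 6 7
f 10 9 12
f 10 12 11
f 12 9 13
f 12 13 11
f 13 9 14
f 13 14 11
f 14 9 15
f 14 15 11
f 15 9 16
f 15 16 11
f 16 9 17
f 16 17 11
f 17 9 18
f 17 18 11
f 18 9 19
f 18 19 11
f 19 9 20
f 19 20 11
f 20 9 21
f 20 21 11
f 21 9 22
f 21 22 11
f 22 9 23
f 22 23 11
f 23 9 24
f 23 24 11
f 24 9 25
f 24 25 11
f 25 9 10
f 25 10 11
f 27 26 30
f 27 30 28
f 28 30 31
f 28 31 29
f 30 26 32
f 30 32 31
f 31 32 33
f 31 33 29
f 32 26 34
f 32 34 33
f 33 34 35
f 33 35 29
f 34 26 36
f 34 36 35
f 35 36 37
f 35 37 29
f 36 26 38
f 36 38 37
f 37 38 39
f 37 39 29
f 38 26 40
f 38 40 39
f 39 40 41
f 39 41 29
f 40 26 42
f 40 42 41
f 41 42 43
f 41 43 29
f 42 26 44
f 42 44 43
f 43 44 45
f 43 45 29
f 44 26 46
f 44 46 45
f 45 46 47
f 45 47 29
f 46 26 48
f 46 48 47
f 47 48 49
f 47 49 29
f 48 26 50
f 48 50 49
f 49 50 51
f 49 51 29
f 50 26 52
f 50 52 51
f 51 52 53
f 51 53 29
f 52 26 27
f 52 27 53
f 53 27 28
f 53 28 29
f 55 54 57
f 55 57 56
f 57 54 58
f 57 58 56
f 58 54 59
f 58 59 56
f 59 54 60
f 59 60 56
f 60 54 61
f 60 61 56
f 61 54 62
f 61 62 56
f 62 54 63
f 62 63 56
f 63 54 55
f 63 55 56
f 65 64 68
f 65 68 66
f 66 68 69
f 66 69 67
f 68 64 70
f 68 70 69
f 69 70 71
f 69 71 67
f 70 64 72
f 70 72 71
f 71 72 73
f 71 73 67
f 72 64 74
f 72 74 73
f 73 74 75
f 73 75 67
f 74 64 76
f 74 76 75
f 75 76 77
f 75 77 67
f 76 64 78
f 76 78 77
f 77 78 79
f 77 79 67
f 78 64 80
f 78 80 79
f 79 80 81
f 79 81 67
f 80 64 82
f 80 82 81
f 81 82 83
f 81 83 67
f 82 64 65
f 82 65 83
f 83 65 66
f 83 66 67



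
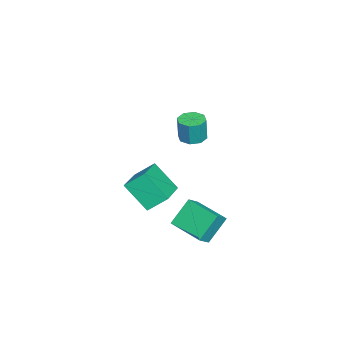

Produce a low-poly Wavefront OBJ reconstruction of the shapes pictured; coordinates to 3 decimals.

v -1.61 -1.958 -4.155
v -1.979 -3.286 -2.747
v -1.887 -0.947 -3.274
v -2.255 -2.274 -1.866
v 0.495 -1.906 -3.554
v 0.127 -3.233 -2.146
v 0.219 -0.894 -2.673
v -0.15 -2.222 -1.265
v 1.621 0.1 -3.515
v 0.766 0.782 -2.214
v 2.553 1.802 -3.795
v 1.699 2.484 -2.493
v 2.321 -0.184 -2.907
v 1.467 0.498 -1.605
v 3.254 1.518 -3.186
v 2.399 2.2 -1.885
v 1.085 0.59 2.738
v 1.801 0.625 2.669
v 1.931 0.605 4.013
v 1.215 0.57 4.082
v 1.567 1.123 2.699
v 1.697 1.104 4.043
v 1.051 1.309 2.752
v 1.181 1.289 4.095
v 0.555 1.073 2.797
v 0.685 1.054 4.14
v 0.369 0.555 2.807
v 0.499 0.535 4.151
v 0.603 0.056 2.777
v 0.733 0.037 4.121
v 1.119 -0.129 2.725
v 1.249 -0.149 4.068
v 1.615 0.106 2.68
v 1.745 0.087 4.023
f 2 4 1
f 5 2 1
f 1 4 3
f 3 5 1
f 2 8 4
f 6 2 5
f 6 8 2
f 4 8 3
f 7 5 3
f 3 8 7
f 7 6 5
f 8 6 7
f 10 12 9
f 13 10 9
f 9 12 11
f 11 13 9
f 10 16 12
f 14 10 13
f 14 16 10
f 12 16 11
f 15 13 11
f 11 16 15
f 15 14 13
f 16 14 15
f 18 17 21
f 18 21 19
f 19 21 22
f 19 22 20
f 21 17 23
f 21 23 22
f 22 23 24
f 22 24 20
f 23 17 25
f 23 25 24
f 24 25 26
f 24 26 20
f 25 17 27
f 25 27 26
f 26 27 28
f 26 28 20
f 27 17 29
f 27 29 28
f 28 29 30
f 28 30 20
f 29 17 31
f 29 31 30
f 30 31 32
f 30 32 20
f 31 17 33
f 31 33 32
f 32 33 34
f 32 34 20
f 33 17 18
f 33 18 34
f 34 18 19
f 34 19 20



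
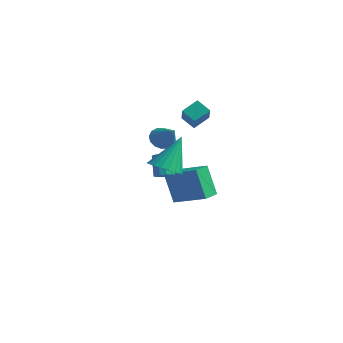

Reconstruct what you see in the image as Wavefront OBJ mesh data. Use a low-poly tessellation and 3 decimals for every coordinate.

v -1.841 1.875 2.709
v -1.657 2.713 3.296
v -1.164 2.117 2.15
v -0.98 2.956 2.737
v -0.68 0.924 3.703
v -0.496 1.763 4.29
v -0.003 1.167 3.144
v 0.181 2.005 3.731
v 1.116 -1.701 0.473
v 1.585 -1.603 0.675
v 1.032 -1.261 1.79
v 0.564 -1.359 1.587
v 1.478 -1.333 0.539
v 0.925 -0.99 1.653
v 1.232 -1.203 0.377
v 0.679 -0.861 1.491
v 0.942 -1.264 0.252
v 0.389 -0.921 1.366
v 0.719 -1.492 0.211
v 0.166 -1.149 1.325
v 0.648 -1.799 0.27
v 0.095 -1.457 1.385
v 0.755 -2.07 0.407
v 0.202 -1.727 1.521
v 1.001 -2.199 0.569
v 0.448 -1.857 1.683
v 1.291 -2.139 0.694
v 0.738 -1.796 1.808
v 1.514 -1.911 0.735
v 0.961 -1.568 1.849
v -3.284 2.557 -3.825
v -3.92 2.433 -1.954
v -3.655 3.634 -3.88
v -4.292 3.509 -2.009
v -1.488 3.211 -3.171
v -2.125 3.086 -1.3
v -1.86 4.287 -3.226
v -2.496 4.163 -1.355
v 2.942 -3.198 1.847
v 3.807 -2.986 1.712
v 2.978 -2.182 3.673
v 3.63 -2.696 1.555
v 3.335 -2.493 1.447
v 2.971 -2.412 1.409
v 2.603 -2.466 1.447
v 2.293 -2.647 1.553
v 2.096 -2.924 1.711
v 2.045 -3.247 1.892
v 2.149 -3.562 2.065
v 2.39 -3.814 2.2
v 2.727 -3.96 2.275
v 3.101 -3.973 2.275
v 3.447 -3.853 2.201
v 3.707 -3.619 2.066
v 3.834 -3.313 1.893
v -3.702 2.153 0.732
v -3.272 2.524 0.257
v -2.378 1.867 1.708
v -3.398 2.788 0.504
v -3.605 2.882 0.813
v -3.838 2.78 1.099
v -4.035 2.511 1.287
v -4.142 2.145 1.326
v -4.132 1.782 1.206
v -4.006 1.517 0.959
v -3.799 1.423 0.65
v -3.566 1.525 0.364
v -3.369 1.794 0.176
v -3.262 2.16 0.137
f 2 4 1
f 5 2 1
f 1 4 3
f 3 5 1
f 2 8 4
f 6 2 5
f 6 8 2
f 4 8 3
f 7 5 3
f 3 8 7
f 7 6 5
f 8 6 7
f 10 9 13
f 10 13 11
f 11 13 14
f 11 14 12
f 13 9 15
f 13 15 14
f 14 15 16
f 14 16 12
f 15 9 17
f 15 17 16
f 16 17 18
f 16 18 12
f 17 9 19
f 17 19 18
f 18 19 20
f 18 20 12
f 19 9 21
f 19 21 20
f 20 21 22
f 20 22 12
f 21 9 23
f 21 23 22
f 22 23 24
f 22 24 12
f 23 9 25
f 23 25 24
f 24 25 26
f 24 26 12
f 25 9 27
f 25 27 26
f 26 27 28
f 26 28 12
f 27 9 29
f 27 29 28
f 28 29 30
f 28 30 12
f 29 9 10
f 29 10 30
f 30 10 11
f 30 11 12
f 32 34 31
f 35 32 31
f 31 34 33
f 33 35 31
f 32 38 34
f 36 32 35
f 36 38 32
f 34 38 33
f 37 35 33
f 33 38 37
f 37 36 35
f 38 36 37
f 40 39 42
f 40 42 41
f 42 39 43
f 42 43 41
f 43 39 44
f 43 44 41
f 44 39 45
f 44 45 41
f 45 39 46
f 45 46 41
f 46 39 47
f 46 47 41
f 47 39 48
f 47 48 41
f 48 39 49
f 48 49 41
f 49 39 50
f 49 50 41
f 50 39 51
f 50 51 41
f 51 39 52
f 51 52 41
f 52 39 53
f 52 53 41
f 53 39 54
f 53 54 41
f 54 39 55
f 54 55 41
f 55 39 40
f 55 40 41
f 57 56 59
f 57 59 58
f 59 56 60
f 59 60 58
f 60 56 61
f 60 61 58
f 61 56 62
f 61 62 58
f 62 56 63
f 62 63 58
f 63 56 64
f 63 64 58
f 64 56 65
f 64 65 58
f 65 56 66
f 65 66 58
f 66 56 67
f 66 67 58
f 67 56 68
f 67 68 58
f 68 56 69
f 68 69 58
f 69 56 57
f 69 57 58



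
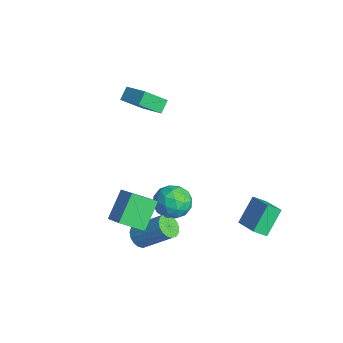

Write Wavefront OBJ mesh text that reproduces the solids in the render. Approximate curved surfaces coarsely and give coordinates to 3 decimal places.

v 1.538 -0.136 -1.967
v 1.924 0.342 -1.114
v 1.676 -1.642 -1.186
v 2.062 -1.164 -0.333
v 1.054 -1.028 -0.601
v 0.969 -0.098 -1.084
v 2.631 -1.202 -1.216
v 2.546 -0.272 -1.699
v 2.599 -0.317 -0.649
v 1.625 -0.209 -0.27
v 1.975 -1.091 -2.03
v 1.001 -0.983 -1.651
v 1.719 0.235 -1.609
v 1.881 -1.535 -0.691
v 1.289 -1.455 -0.849
v 1.515 -1.174 -0.347
v 1.158 -0.023 -1.592
v 1.384 0.258 -1.09
v 0.873 -0.547 -0.789
v 2.216 -1.558 -1.21
v 2.442 -1.277 -0.708
v 2.085 -0.126 -1.953
v 2.311 0.155 -1.451
v 2.727 -0.753 -1.511
v 2.343 0.128 -0.834
v 2.424 -0.756 -0.375
v 2.758 -0.779 -0.895
v 2.708 -0.232 -1.178
v 1.77 0.192 -0.611
v 1.851 -0.693 -0.152
v 1.259 -0.613 -0.31
v 1.209 -0.066 -0.594
v 2.167 -0.195 -0.338
v 1.749 -0.607 -2.148
v 1.83 -1.492 -1.689
v 2.391 -1.234 -1.706
v 2.341 -0.687 -1.99
v 1.176 -0.544 -1.925
v 1.257 -1.428 -1.466
v 0.892 -1.068 -1.122
v 0.842 -0.521 -1.405
v 1.433 -1.105 -1.962
v -3.954 0.357 2.345
v -3.983 -0.841 3.405
v -2.538 0.831 2.92
v -2.567 -0.367 3.98
v -3.553 -0.153 1.78
v -3.582 -1.351 2.84
v -2.137 0.321 2.355
v -2.166 -0.877 3.415
v 2.674 2.578 -3.248
v 2.082 3.608 -2.018
v 2.835 3.263 -3.743
v 2.243 4.292 -2.513
v 4.237 2.688 -2.587
v 3.645 3.717 -1.357
v 4.398 3.372 -3.082
v 3.806 4.402 -1.852
v 1.708 -2.373 -3.429
v 2.155 -2.16 -3.951
v 3.16 -0.993 -2.613
v 2.712 -1.207 -2.091
v 1.9 -1.928 -3.962
v 2.905 -0.762 -2.623
v 1.601 -1.799 -3.85
v 2.606 -0.632 -2.511
v 1.326 -1.801 -3.642
v 2.331 -0.634 -2.303
v 1.139 -1.934 -3.385
v 2.144 -0.768 -2.047
v 1.082 -2.168 -3.139
v 2.086 -1.001 -1.8
v 1.168 -2.449 -2.959
v 2.173 -1.282 -1.62
v 1.378 -2.712 -2.886
v 2.383 -1.546 -1.548
v 1.663 -2.898 -2.939
v 2.668 -1.732 -1.6
v 1.959 -2.964 -3.103
v 2.964 -1.797 -1.765
v 2.197 -2.894 -3.342
v 3.202 -1.728 -2.004
v 2.323 -2.705 -3.602
v 3.328 -1.539 -2.263
v 2.308 -2.44 -3.821
v 3.312 -1.274 -2.483
v 0.848 -3.012 -0.149
v 2.292 -2.964 0.821
v 1.272 -1.833 -0.838
v 2.716 -1.785 0.132
v 1.704 -4.035 -1.372
v 3.148 -3.987 -0.402
v 2.128 -2.856 -2.061
v 3.572 -2.808 -1.091
f 1 38 17
f 38 12 41
f 17 41 6
f 38 41 17
f 1 17 13
f 17 6 18
f 13 18 2
f 17 18 13
f 1 13 22
f 13 2 23
f 22 23 8
f 13 23 22
f 1 22 34
f 22 8 37
f 34 37 11
f 22 37 34
f 1 34 38
f 34 11 42
f 38 42 12
f 34 42 38
f 2 18 29
f 18 6 32
f 29 32 10
f 18 32 29
f 6 41 19
f 41 12 40
f 19 40 5
f 41 40 19
f 12 42 39
f 42 11 35
f 39 35 3
f 42 35 39
f 11 37 36
f 37 8 24
f 36 24 7
f 37 24 36
f 8 23 28
f 23 2 25
f 28 25 9
f 23 25 28
f 4 30 16
f 30 10 31
f 16 31 5
f 30 31 16
f 4 16 14
f 16 5 15
f 14 15 3
f 16 15 14
f 4 14 21
f 14 3 20
f 21 20 7
f 14 20 21
f 4 21 26
f 21 7 27
f 26 27 9
f 21 27 26
f 4 26 30
f 26 9 33
f 30 33 10
f 26 33 30
f 5 31 19
f 31 10 32
f 19 32 6
f 31 32 19
f 3 15 39
f 15 5 40
f 39 40 12
f 15 40 39
f 7 20 36
f 20 3 35
f 36 35 11
f 20 35 36
f 9 27 28
f 27 7 24
f 28 24 8
f 27 24 28
f 10 33 29
f 33 9 25
f 29 25 2
f 33 25 29
f 44 46 43
f 47 44 43
f 43 46 45
f 45 47 43
f 44 50 46
f 48 44 47
f 48 50 44
f 46 50 45
f 49 47 45
f 45 50 49
f 49 48 47
f 50 48 49
f 52 54 51
f 55 52 51
f 51 54 53
f 53 55 51
f 52 58 54
f 56 52 55
f 56 58 52
f 54 58 53
f 57 55 53
f 53 58 57
f 57 56 55
f 58 56 57
f 60 59 63
f 60 63 61
f 61 63 64
f 61 64 62
f 63 59 65
f 63 65 64
f 64 65 66
f 64 66 62
f 65 59 67
f 65 67 66
f 66 67 68
f 66 68 62
f 67 59 69
f 67 69 68
f 68 69 70
f 68 70 62
f 69 59 71
f 69 71 70
f 70 71 72
f 70 72 62
f 71 59 73
f 71 73 72
f 72 73 74
f 72 74 62
f 73 59 75
f 73 75 74
f 74 75 76
f 74 76 62
f 75 59 77
f 75 77 76
f 76 77 78
f 76 78 62
f 77 59 79
f 77 79 78
f 78 79 80
f 78 80 62
f 79 59 81
f 79 81 80
f 80 81 82
f 80 82 62
f 81 59 83
f 81 83 82
f 82 83 84
f 82 84 62
f 83 59 85
f 83 85 84
f 84 85 86
f 84 86 62
f 85 59 60
f 85 60 86
f 86 60 61
f 86 61 62
f 88 90 87
f 91 88 87
f 87 90 89
f 89 91 87
f 88 94 90
f 92 88 91
f 92 94 88
f 90 94 89
f 93 91 89
f 89 94 93
f 93 92 91
f 94 92 93



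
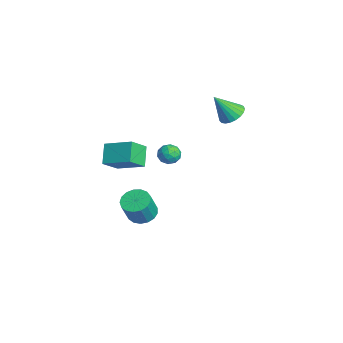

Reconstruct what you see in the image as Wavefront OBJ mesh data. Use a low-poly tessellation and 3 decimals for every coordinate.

v -3.747 4.101 2.831
v -3.12 4.652 3.264
v -3.873 2.959 4.469
v -3.458 4.824 3.358
v -3.846 4.871 3.361
v -4.217 4.785 3.273
v -4.507 4.581 3.108
v -4.665 4.293 2.895
v -4.665 3.973 2.672
v -4.506 3.674 2.476
v -4.215 3.45 2.341
v -3.844 3.338 2.292
v -3.456 3.358 2.335
v -3.119 3.506 2.465
v -2.89 3.758 2.657
v -2.809 4.068 2.88
v -2.891 4.385 3.095
v -0.341 -3.809 3.206
v 0.269 -4.829 4.186
v 0.816 -2.455 3.896
v 1.426 -3.474 4.876
v 0.674 -4.166 2.204
v 1.284 -5.185 3.184
v 1.831 -2.811 2.894
v 2.441 -3.831 3.874
v -3.1 0.544 0.602
v -2.695 0.353 -0.047
v -3.965 -0.353 0.327
v -3.56 -0.544 -0.322
v -3.261 -0.704 0.39
v -2.727 -0.149 0.56
v -3.933 0.149 -0.28
v -3.399 0.704 -0.11
v -3.21 0.109 -0.592
v -2.795 -0.418 -0.178
v -3.865 0.418 0.458
v -3.45 -0.109 0.872
v -2.822 0.528 0.302
v -3.838 -0.528 -0.022
v -3.662 -0.621 0.397
v -3.424 -0.734 0.016
v -2.84 0.232 0.658
v -2.602 0.12 0.277
v -2.935 -0.501 0.534
v -4.058 -0.12 0.003
v -3.82 -0.232 -0.378
v -3.236 0.734 0.264
v -2.998 0.621 -0.117
v -3.725 0.501 -0.254
v -2.887 0.272 -0.4
v -3.395 -0.256 -0.562
v -3.614 0.151 -0.537
v -3.3 0.478 -0.438
v -2.642 -0.038 -0.157
v -3.15 -0.566 -0.318
v -2.975 -0.659 0.1
v -2.661 -0.333 0.2
v -2.945 -0.182 -0.477
v -3.51 0.566 0.598
v -4.018 0.038 0.437
v -3.999 0.333 0.08
v -3.685 0.659 0.18
v -3.265 0.256 0.842
v -3.773 -0.272 0.68
v -3.36 -0.478 0.718
v -3.046 -0.151 0.817
v -3.715 0.182 0.757
v -1.443 -2.178 -3.522
v -0.91 -2.863 -3.955
v -0.364 -3.427 -2.391
v -0.897 -2.742 -1.958
v -0.621 -2.5 -3.925
v -0.075 -3.064 -2.361
v -0.522 -2.063 -3.802
v 0.025 -2.628 -2.238
v -0.633 -1.653 -3.616
v -0.087 -2.217 -2.052
v -0.929 -1.363 -3.407
v -0.383 -1.927 -1.843
v -1.344 -1.26 -3.225
v -0.798 -1.824 -1.661
v -1.781 -1.367 -3.111
v -1.235 -1.931 -1.547
v -2.141 -1.66 -3.091
v -1.595 -2.224 -1.527
v -2.341 -2.071 -3.17
v -1.795 -2.635 -1.606
v -2.335 -2.507 -3.329
v -1.789 -3.071 -1.765
v -2.125 -2.868 -3.533
v -1.579 -3.432 -1.969
v -1.759 -3.07 -3.734
v -1.213 -3.635 -2.17
v -1.32 -3.068 -3.886
v -0.774 -3.633 -2.322
f 2 1 4
f 2 4 3
f 4 1 5
f 4 5 3
f 5 1 6
f 5 6 3
f 6 1 7
f 6 7 3
f 7 1 8
f 7 8 3
f 8 1 9
f 8 9 3
f 9 1 10
f 9 10 3
f 10 1 11
f 10 11 3
f 11 1 12
f 11 12 3
f 12 1 13
f 12 13 3
f 13 1 14
f 13 14 3
f 14 1 15
f 14 15 3
f 15 1 16
f 15 16 3
f 16 1 17
f 16 17 3
f 17 1 2
f 17 2 3
f 19 21 18
f 22 19 18
f 18 21 20
f 20 22 18
f 19 25 21
f 23 19 22
f 23 25 19
f 21 25 20
f 24 22 20
f 20 25 24
f 24 23 22
f 25 23 24
f 26 63 42
f 63 37 66
f 42 66 31
f 63 66 42
f 26 42 38
f 42 31 43
f 38 43 27
f 42 43 38
f 26 38 47
f 38 27 48
f 47 48 33
f 38 48 47
f 26 47 59
f 47 33 62
f 59 62 36
f 47 62 59
f 26 59 63
f 59 36 67
f 63 67 37
f 59 67 63
f 27 43 54
f 43 31 57
f 54 57 35
f 43 57 54
f 31 66 44
f 66 37 65
f 44 65 30
f 66 65 44
f 37 67 64
f 67 36 60
f 64 60 28
f 67 60 64
f 36 62 61
f 62 33 49
f 61 49 32
f 62 49 61
f 33 48 53
f 48 27 50
f 53 50 34
f 48 50 53
f 29 55 41
f 55 35 56
f 41 56 30
f 55 56 41
f 29 41 39
f 41 30 40
f 39 40 28
f 41 40 39
f 29 39 46
f 39 28 45
f 46 45 32
f 39 45 46
f 29 46 51
f 46 32 52
f 51 52 34
f 46 52 51
f 29 51 55
f 51 34 58
f 55 58 35
f 51 58 55
f 30 56 44
f 56 35 57
f 44 57 31
f 56 57 44
f 28 40 64
f 40 30 65
f 64 65 37
f 40 65 64
f 32 45 61
f 45 28 60
f 61 60 36
f 45 60 61
f 34 52 53
f 52 32 49
f 53 49 33
f 52 49 53
f 35 58 54
f 58 34 50
f 54 50 27
f 58 50 54
f 69 68 72
f 69 72 70
f 70 72 73
f 70 73 71
f 72 68 74
f 72 74 73
f 73 74 75
f 73 75 71
f 74 68 76
f 74 76 75
f 75 76 77
f 75 77 71
f 76 68 78
f 76 78 77
f 77 78 79
f 77 79 71
f 78 68 80
f 78 80 79
f 79 80 81
f 79 81 71
f 80 68 82
f 80 82 81
f 81 82 83
f 81 83 71
f 82 68 84
f 82 84 83
f 83 84 85
f 83 85 71
f 84 68 86
f 84 86 85
f 85 86 87
f 85 87 71
f 86 68 88
f 86 88 87
f 87 88 89
f 87 89 71
f 88 68 90
f 88 90 89
f 89 90 91
f 89 91 71
f 90 68 92
f 90 92 91
f 91 92 93
f 91 93 71
f 92 68 94
f 92 94 93
f 93 94 95
f 93 95 71
f 94 68 69
f 94 69 95
f 95 69 70
f 95 70 71



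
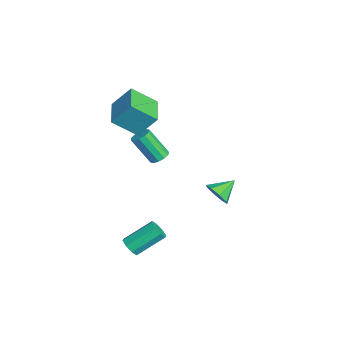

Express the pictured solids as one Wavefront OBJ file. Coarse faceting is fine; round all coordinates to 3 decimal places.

v 0.116 0.935 -2.589
v 0.493 1.529 -3.227
v -0.476 2.125 -1.831
v -0.177 1.312 -3.41
v -0.675 0.874 -3.112
v -0.709 0.472 -2.507
v -0.26 0.341 -1.95
v 0.409 0.558 -1.768
v 0.907 0.996 -2.066
v 0.942 1.398 -2.671
v -2.423 -2.222 -0.723
v -1.928 -2.665 -0.867
v -2.421 -3.802 0.939
v -2.917 -3.358 1.083
v -1.764 -2.359 -0.629
v -2.257 -3.496 1.176
v -1.852 -2.001 -0.428
v -2.345 -3.138 1.378
v -2.158 -1.727 -0.339
v -2.651 -2.864 1.467
v -2.565 -1.642 -0.397
v -3.059 -2.779 1.409
v -2.919 -1.778 -0.579
v -3.412 -2.915 1.227
v -3.083 -2.084 -0.816
v -3.576 -3.221 0.989
v -2.995 -2.442 -1.018
v -3.488 -3.579 0.788
v -2.689 -2.716 -1.107
v -3.182 -3.853 0.699
v -2.281 -2.801 -1.049
v -2.775 -3.938 0.757
v 3.82 -4.693 -3.967
v 4.53 -4.659 -3.853
v 4.25 -2.934 -2.619
v 3.54 -2.967 -2.733
v 4.373 -4.369 -4.295
v 4.094 -2.643 -3.06
v 3.892 -4.268 -4.544
v 3.613 -2.543 -3.31
v 3.369 -4.416 -4.456
v 3.09 -2.691 -3.222
v 3.11 -4.726 -4.081
v 2.83 -3.001 -2.847
v 3.266 -5.017 -3.64
v 2.987 -3.291 -2.405
v 3.747 -5.117 -3.39
v 3.468 -3.392 -2.156
v 4.27 -4.969 -3.478
v 3.991 -3.244 -2.244
v -2.936 -3.473 2.705
v -3.002 -5.043 3.958
v -2.688 -2.31 4.175
v -2.755 -3.881 5.428
v -0.845 -3.699 2.532
v -0.912 -5.27 3.785
v -0.598 -2.537 4.002
v -0.664 -4.107 5.255
f 2 1 4
f 2 4 3
f 4 1 5
f 4 5 3
f 5 1 6
f 5 6 3
f 6 1 7
f 6 7 3
f 7 1 8
f 7 8 3
f 8 1 9
f 8 9 3
f 9 1 10
f 9 10 3
f 10 1 2
f 10 2 3
f 12 11 15
f 12 15 13
f 13 15 16
f 13 16 14
f 15 11 17
f 15 17 16
f 16 17 18
f 16 18 14
f 17 11 19
f 17 19 18
f 18 19 20
f 18 20 14
f 19 11 21
f 19 21 20
f 20 21 22
f 20 22 14
f 21 11 23
f 21 23 22
f 22 23 24
f 22 24 14
f 23 11 25
f 23 25 24
f 24 25 26
f 24 26 14
f 25 11 27
f 25 27 26
f 26 27 28
f 26 28 14
f 27 11 29
f 27 29 28
f 28 29 30
f 28 30 14
f 29 11 31
f 29 31 30
f 30 31 32
f 30 32 14
f 31 11 12
f 31 12 32
f 32 12 13
f 32 13 14
f 34 33 37
f 34 37 35
f 35 37 38
f 35 38 36
f 37 33 39
f 37 39 38
f 38 39 40
f 38 40 36
f 39 33 41
f 39 41 40
f 40 41 42
f 40 42 36
f 41 33 43
f 41 43 42
f 42 43 44
f 42 44 36
f 43 33 45
f 43 45 44
f 44 45 46
f 44 46 36
f 45 33 47
f 45 47 46
f 46 47 48
f 46 48 36
f 47 33 49
f 47 49 48
f 48 49 50
f 48 50 36
f 49 33 34
f 49 34 50
f 50 34 35
f 50 35 36
f 52 54 51
f 55 52 51
f 51 54 53
f 53 55 51
f 52 58 54
f 56 52 55
f 56 58 52
f 54 58 53
f 57 55 53
f 53 58 57
f 57 56 55
f 58 56 57



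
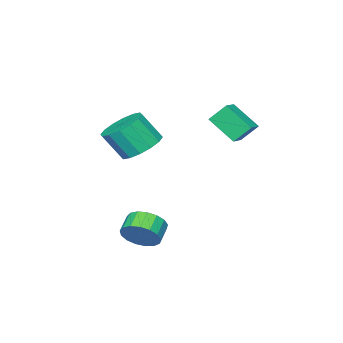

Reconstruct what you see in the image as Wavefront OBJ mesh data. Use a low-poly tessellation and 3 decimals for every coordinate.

v -2.436 2.753 0.403
v -2.271 1.397 1.449
v -2.929 3.376 1.289
v -2.764 2.02 2.334
v -1.576 3.06 0.666
v -1.411 1.704 1.711
v -2.069 3.683 1.551
v -1.904 2.327 2.597
v 3.952 2.604 -3.442
v 4.461 2.519 -2.656
v 3.658 2.171 -2.173
v 3.148 2.256 -2.958
v 4.295 2.936 -2.632
v 3.492 2.588 -2.149
v 4.05 3.277 -2.793
v 3.247 2.929 -2.31
v 3.783 3.464 -3.103
v 2.979 3.116 -2.62
v 3.554 3.454 -3.49
v 2.751 3.106 -3.007
v 3.416 3.25 -3.866
v 2.613 2.902 -3.383
v 3.401 2.897 -4.145
v 2.598 2.549 -3.662
v 3.513 2.477 -4.263
v 2.709 2.129 -3.78
v 3.724 2.086 -4.193
v 2.921 1.738 -3.709
v 3.988 1.814 -3.95
v 3.185 1.466 -3.467
v 4.243 1.723 -3.591
v 3.44 1.375 -3.108
v 4.432 1.834 -3.198
v 3.629 1.486 -2.715
v 4.511 2.121 -2.861
v 3.707 1.773 -2.377
v 2.713 1.533 1.241
v 3.738 1.818 1.003
v 4.252 1.072 2.322
v 3.227 0.787 2.559
v 3.539 2.24 1.319
v 4.052 1.494 2.638
v 3.119 2.473 1.615
v 3.632 1.727 2.934
v 2.59 2.454 1.81
v 3.103 1.708 3.129
v 2.094 2.189 1.853
v 2.607 1.442 3.172
v 1.764 1.747 1.731
v 2.277 1.001 3.05
v 1.688 1.248 1.478
v 2.202 0.502 2.797
v 1.888 0.826 1.162
v 2.401 0.08 2.481
v 2.308 0.593 0.866
v 2.821 -0.153 2.185
v 2.837 0.612 0.671
v 3.35 -0.134 1.99
v 3.333 0.878 0.628
v 3.846 0.131 1.947
v 3.663 1.319 0.75
v 4.176 0.573 2.069
f 2 4 1
f 5 2 1
f 1 4 3
f 3 5 1
f 2 8 4
f 6 2 5
f 6 8 2
f 4 8 3
f 7 5 3
f 3 8 7
f 7 6 5
f 8 6 7
f 10 9 13
f 10 13 11
f 11 13 14
f 11 14 12
f 13 9 15
f 13 15 14
f 14 15 16
f 14 16 12
f 15 9 17
f 15 17 16
f 16 17 18
f 16 18 12
f 17 9 19
f 17 19 18
f 18 19 20
f 18 20 12
f 19 9 21
f 19 21 20
f 20 21 22
f 20 22 12
f 21 9 23
f 21 23 22
f 22 23 24
f 22 24 12
f 23 9 25
f 23 25 24
f 24 25 26
f 24 26 12
f 25 9 27
f 25 27 26
f 26 27 28
f 26 28 12
f 27 9 29
f 27 29 28
f 28 29 30
f 28 30 12
f 29 9 31
f 29 31 30
f 30 31 32
f 30 32 12
f 31 9 33
f 31 33 32
f 32 33 34
f 32 34 12
f 33 9 35
f 33 35 34
f 34 35 36
f 34 36 12
f 35 9 10
f 35 10 36
f 36 10 11
f 36 11 12
f 38 37 41
f 38 41 39
f 39 41 42
f 39 42 40
f 41 37 43
f 41 43 42
f 42 43 44
f 42 44 40
f 43 37 45
f 43 45 44
f 44 45 46
f 44 46 40
f 45 37 47
f 45 47 46
f 46 47 48
f 46 48 40
f 47 37 49
f 47 49 48
f 48 49 50
f 48 50 40
f 49 37 51
f 49 51 50
f 50 51 52
f 50 52 40
f 51 37 53
f 51 53 52
f 52 53 54
f 52 54 40
f 53 37 55
f 53 55 54
f 54 55 56
f 54 56 40
f 55 37 57
f 55 57 56
f 56 57 58
f 56 58 40
f 57 37 59
f 57 59 58
f 58 59 60
f 58 60 40
f 59 37 61
f 59 61 60
f 60 61 62
f 60 62 40
f 61 37 38
f 61 38 62
f 62 38 39
f 62 39 40



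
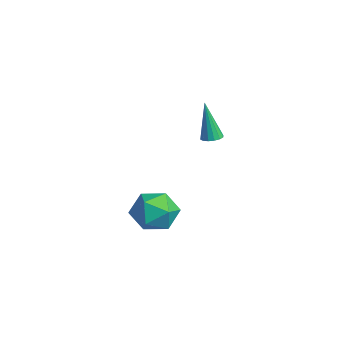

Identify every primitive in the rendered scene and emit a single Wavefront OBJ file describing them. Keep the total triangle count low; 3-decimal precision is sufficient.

v -2.754 3.296 0.398
v -2.304 3.496 0.488
v -3.046 3.064 2.362
v -2.468 3.696 0.487
v -2.708 3.789 0.462
v -2.961 3.75 0.42
v -3.157 3.589 0.372
v -3.246 3.35 0.33
v -3.203 3.096 0.307
v -3.039 2.895 0.308
v -2.799 2.802 0.333
v -2.547 2.841 0.375
v -2.35 3.002 0.423
v -2.261 3.242 0.465
v -3.212 1.363 -4.561
v -2.631 1.882 -3.691
v -3.029 -0.302 -3.689
v -2.448 0.217 -2.819
v -3.587 0.424 -2.965
v -3.7 1.454 -3.504
v -1.96 0.126 -3.876
v -2.073 1.156 -4.415
v -1.857 1.118 -3.268
v -2.863 1.302 -2.706
v -2.797 0.278 -4.674
v -3.803 0.462 -4.112
f 2 1 4
f 2 4 3
f 4 1 5
f 4 5 3
f 5 1 6
f 5 6 3
f 6 1 7
f 6 7 3
f 7 1 8
f 7 8 3
f 8 1 9
f 8 9 3
f 9 1 10
f 9 10 3
f 10 1 11
f 10 11 3
f 11 1 12
f 11 12 3
f 12 1 13
f 12 13 3
f 13 1 14
f 13 14 3
f 14 1 2
f 14 2 3
f 15 26 20
f 15 20 16
f 15 16 22
f 15 22 25
f 15 25 26
f 16 20 24
f 20 26 19
f 26 25 17
f 25 22 21
f 22 16 23
f 18 24 19
f 18 19 17
f 18 17 21
f 18 21 23
f 18 23 24
f 19 24 20
f 17 19 26
f 21 17 25
f 23 21 22
f 24 23 16

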